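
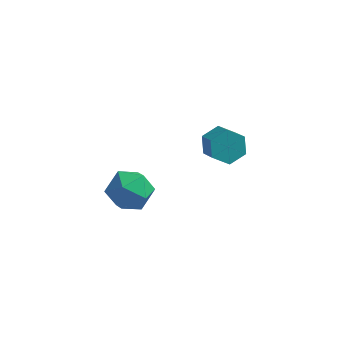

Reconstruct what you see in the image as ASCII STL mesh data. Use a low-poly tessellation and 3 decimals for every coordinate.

solid 
facet normal -0.484 0.675 -0.557
outer loop
vertex 3.382 3.427 2.729
vertex 2.674 3.268 3.152
vertex 3.199 3.867 3.421
endloop
endfacet
facet normal 0.847 0.521 -0.107
outer loop
vertex 3.382 3.427 2.729
vertex 3.199 3.867 3.421
vertex 3.954 2.631 3.385
endloop
endfacet
facet normal 0.847 0.521 -0.106
outer loop
vertex 3.954 2.631 3.385
vertex 3.199 3.867 3.421
vertex 3.771 3.07 4.077
endloop
endfacet
facet normal 0.484 -0.675 0.556
outer loop
vertex 3.954 2.631 3.385
vertex 3.771 3.07 4.077
vertex 3.246 2.472 3.808
endloop
endfacet
facet normal -0.485 0.675 -0.556
outer loop
vertex 3.199 3.867 3.421
vertex 2.674 3.268 3.152
vertex 2.491 3.707 3.844
endloop
endfacet
facet normal 0.234 0.712 0.661
outer loop
vertex 3.199 3.867 3.421
vertex 2.491 3.707 3.844
vertex 3.771 3.07 4.077
endloop
endfacet
facet normal 0.235 0.714 0.660
outer loop
vertex 3.771 3.07 4.077
vertex 2.491 3.707 3.844
vertex 3.063 2.911 4.501
endloop
endfacet
facet normal 0.485 -0.675 0.556
outer loop
vertex 3.771 3.07 4.077
vertex 3.063 2.911 4.501
vertex 3.246 2.472 3.808
endloop
endfacet
facet normal -0.484 0.675 -0.556
outer loop
vertex 2.491 3.707 3.844
vertex 2.674 3.268 3.152
vertex 1.966 3.109 3.575
endloop
endfacet
facet normal -0.612 0.193 0.767
outer loop
vertex 2.491 3.707 3.844
vertex 1.966 3.109 3.575
vertex 3.063 2.911 4.501
endloop
endfacet
facet normal -0.613 0.192 0.767
outer loop
vertex 3.063 2.911 4.501
vertex 1.966 3.109 3.575
vertex 2.538 2.313 4.231
endloop
endfacet
facet normal 0.484 -0.676 0.556
outer loop
vertex 3.063 2.911 4.501
vertex 2.538 2.313 4.231
vertex 3.246 2.472 3.808
endloop
endfacet
facet normal -0.484 0.675 -0.556
outer loop
vertex 1.966 3.109 3.575
vertex 2.674 3.268 3.152
vertex 2.149 2.67 2.883
endloop
endfacet
facet normal -0.847 -0.521 0.106
outer loop
vertex 1.966 3.109 3.575
vertex 2.149 2.67 2.883
vertex 2.538 2.313 4.231
endloop
endfacet
facet normal -0.847 -0.520 0.107
outer loop
vertex 2.538 2.313 4.231
vertex 2.149 2.67 2.883
vertex 2.721 1.873 3.539
endloop
endfacet
facet normal 0.484 -0.675 0.557
outer loop
vertex 2.538 2.313 4.231
vertex 2.721 1.873 3.539
vertex 3.246 2.472 3.808
endloop
endfacet
facet normal -0.485 0.675 -0.556
outer loop
vertex 2.149 2.67 2.883
vertex 2.674 3.268 3.152
vertex 2.857 2.829 2.459
endloop
endfacet
facet normal -0.236 -0.713 -0.661
outer loop
vertex 2.149 2.67 2.883
vertex 2.857 2.829 2.459
vertex 2.721 1.873 3.539
endloop
endfacet
facet normal -0.234 -0.713 -0.661
outer loop
vertex 2.721 1.873 3.539
vertex 2.857 2.829 2.459
vertex 3.429 2.033 3.116
endloop
endfacet
facet normal 0.485 -0.675 0.556
outer loop
vertex 2.721 1.873 3.539
vertex 3.429 2.033 3.116
vertex 3.246 2.472 3.808
endloop
endfacet
facet normal -0.484 0.676 -0.556
outer loop
vertex 2.857 2.829 2.459
vertex 2.674 3.268 3.152
vertex 3.382 3.427 2.729
endloop
endfacet
facet normal 0.613 -0.192 -0.766
outer loop
vertex 2.857 2.829 2.459
vertex 3.382 3.427 2.729
vertex 3.429 2.033 3.116
endloop
endfacet
facet normal 0.612 -0.192 -0.767
outer loop
vertex 3.429 2.033 3.116
vertex 3.382 3.427 2.729
vertex 3.954 2.631 3.385
endloop
endfacet
facet normal 0.484 -0.675 0.556
outer loop
vertex 3.429 2.033 3.116
vertex 3.954 2.631 3.385
vertex 3.246 2.472 3.808
endloop
endfacet
facet normal -0.023 0.665 0.747
outer loop
vertex -1.282 4.599 -1.387
vertex -1.95 3.874 -0.762
vertex -0.787 3.817 -0.676
endloop
endfacet
facet normal 0.587 0.716 0.379
outer loop
vertex -1.282 4.599 -1.387
vertex -0.787 3.817 -0.676
vertex -0.337 4.008 -1.735
endloop
endfacet
facet normal 0.423 0.854 -0.302
outer loop
vertex -1.282 4.599 -1.387
vertex -0.337 4.008 -1.735
vertex -1.222 4.184 -2.476
endloop
endfacet
facet normal -0.288 0.889 -0.355
outer loop
vertex -1.282 4.599 -1.387
vertex -1.222 4.184 -2.476
vertex -2.218 4.101 -1.875
endloop
endfacet
facet normal -0.564 0.772 0.293
outer loop
vertex -1.282 4.599 -1.387
vertex -2.218 4.101 -1.875
vertex -1.95 3.874 -0.762
endloop
endfacet
facet normal 0.912 0.080 0.402
outer loop
vertex -0.337 4.008 -1.735
vertex -0.787 3.817 -0.676
vertex -0.422 2.919 -1.325
endloop
endfacet
facet normal -0.074 -0.001 0.997
outer loop
vertex -0.787 3.817 -0.676
vertex -1.95 3.874 -0.762
vertex -1.418 2.836 -0.724
endloop
endfacet
facet normal -0.949 0.173 0.264
outer loop
vertex -1.95 3.874 -0.762
vertex -2.218 4.101 -1.875
vertex -2.303 3.012 -1.465
endloop
endfacet
facet normal -0.503 0.362 -0.784
outer loop
vertex -2.218 4.101 -1.875
vertex -1.222 4.184 -2.476
vertex -1.853 3.203 -2.524
endloop
endfacet
facet normal 0.646 0.306 -0.699
outer loop
vertex -1.222 4.184 -2.476
vertex -0.337 4.008 -1.735
vertex -0.69 3.146 -2.438
endloop
endfacet
facet normal 0.288 -0.889 0.355
outer loop
vertex -1.358 2.421 -1.813
vertex -0.422 2.919 -1.325
vertex -1.418 2.836 -0.724
endloop
endfacet
facet normal -0.423 -0.854 0.302
outer loop
vertex -1.358 2.421 -1.813
vertex -1.418 2.836 -0.724
vertex -2.303 3.012 -1.465
endloop
endfacet
facet normal -0.587 -0.716 -0.379
outer loop
vertex -1.358 2.421 -1.813
vertex -2.303 3.012 -1.465
vertex -1.853 3.203 -2.524
endloop
endfacet
facet normal 0.023 -0.665 -0.747
outer loop
vertex -1.358 2.421 -1.813
vertex -1.853 3.203 -2.524
vertex -0.69 3.146 -2.438
endloop
endfacet
facet normal 0.564 -0.772 -0.293
outer loop
vertex -1.358 2.421 -1.813
vertex -0.69 3.146 -2.438
vertex -0.422 2.919 -1.325
endloop
endfacet
facet normal 0.503 -0.362 0.784
outer loop
vertex -1.418 2.836 -0.724
vertex -0.422 2.919 -1.325
vertex -0.787 3.817 -0.676
endloop
endfacet
facet normal -0.646 -0.306 0.699
outer loop
vertex -2.303 3.012 -1.465
vertex -1.418 2.836 -0.724
vertex -1.95 3.874 -0.762
endloop
endfacet
facet normal -0.912 -0.080 -0.402
outer loop
vertex -1.853 3.203 -2.524
vertex -2.303 3.012 -1.465
vertex -2.218 4.101 -1.875
endloop
endfacet
facet normal 0.074 0.001 -0.997
outer loop
vertex -0.69 3.146 -2.438
vertex -1.853 3.203 -2.524
vertex -1.222 4.184 -2.476
endloop
endfacet
facet normal 0.949 -0.173 -0.264
outer loop
vertex -0.422 2.919 -1.325
vertex -0.69 3.146 -2.438
vertex -0.337 4.008 -1.735
endloop
endfacet

endsolid


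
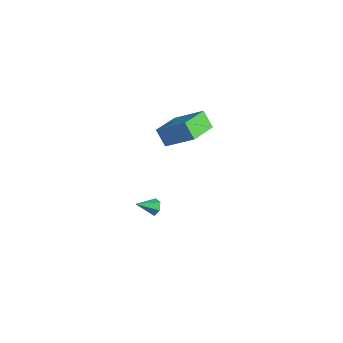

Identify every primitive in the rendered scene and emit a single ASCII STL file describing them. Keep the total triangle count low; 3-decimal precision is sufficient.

solid 
facet normal -0.663 0.022 0.748
outer loop
vertex -1.775 -2.236 4.958
vertex -2.152 -0.644 4.577
vertex -3.203 -2.873 3.712
endloop
endfacet
facet normal 0.225 -0.948 0.226
outer loop
vertex -2.488 -2.896 2.903
vertex -1.775 -2.236 4.958
vertex -3.203 -2.873 3.712
endloop
endfacet
facet normal -0.663 0.022 0.749
outer loop
vertex -3.203 -2.873 3.712
vertex -2.152 -0.644 4.577
vertex -3.581 -1.281 3.331
endloop
endfacet
facet normal -0.715 -0.319 -0.623
outer loop
vertex -3.581 -1.281 3.331
vertex -2.488 -2.896 2.903
vertex -3.203 -2.873 3.712
endloop
endfacet
facet normal 0.715 0.318 0.623
outer loop
vertex -1.775 -2.236 4.958
vertex -1.437 -0.667 3.768
vertex -2.152 -0.644 4.577
endloop
endfacet
facet normal 0.225 -0.948 0.226
outer loop
vertex -1.059 -2.259 4.149
vertex -1.775 -2.236 4.958
vertex -2.488 -2.896 2.903
endloop
endfacet
facet normal 0.714 0.319 0.623
outer loop
vertex -1.059 -2.259 4.149
vertex -1.437 -0.667 3.768
vertex -1.775 -2.236 4.958
endloop
endfacet
facet normal -0.225 0.948 -0.226
outer loop
vertex -2.152 -0.644 4.577
vertex -1.437 -0.667 3.768
vertex -3.581 -1.281 3.331
endloop
endfacet
facet normal -0.714 -0.318 -0.623
outer loop
vertex -2.865 -1.304 2.522
vertex -2.488 -2.896 2.903
vertex -3.581 -1.281 3.331
endloop
endfacet
facet normal -0.225 0.948 -0.226
outer loop
vertex -3.581 -1.281 3.331
vertex -1.437 -0.667 3.768
vertex -2.865 -1.304 2.522
endloop
endfacet
facet normal 0.663 -0.022 -0.749
outer loop
vertex -2.865 -1.304 2.522
vertex -1.059 -2.259 4.149
vertex -2.488 -2.896 2.903
endloop
endfacet
facet normal 0.663 -0.022 -0.748
outer loop
vertex -1.437 -0.667 3.768
vertex -1.059 -2.259 4.149
vertex -2.865 -1.304 2.522
endloop
endfacet
facet normal 0.384 0.777 -0.499
outer loop
vertex -3.124 -2.697 -2.6
vertex -3.291 -2.908 -3.057
vertex -3.606 -2.578 -2.786
endloop
endfacet
facet normal -0.288 0.270 0.919
outer loop
vertex -3.124 -2.697 -2.6
vertex -3.606 -2.578 -2.786
vertex -3.749 -3.832 -2.463
endloop
endfacet
facet normal 0.384 0.777 -0.500
outer loop
vertex -3.606 -2.578 -2.786
vertex -3.291 -2.908 -3.057
vertex -3.773 -2.789 -3.242
endloop
endfacet
facet normal -0.948 0.176 0.265
outer loop
vertex -3.606 -2.578 -2.786
vertex -3.773 -2.789 -3.242
vertex -3.749 -3.832 -2.463
endloop
endfacet
facet normal 0.383 0.777 -0.499
outer loop
vertex -3.773 -2.789 -3.242
vertex -3.291 -2.908 -3.057
vertex -3.459 -3.118 -3.513
endloop
endfacet
facet normal -0.798 -0.372 -0.473
outer loop
vertex -3.773 -2.789 -3.242
vertex -3.459 -3.118 -3.513
vertex -3.749 -3.832 -2.463
endloop
endfacet
facet normal 0.383 0.777 -0.499
outer loop
vertex -3.459 -3.118 -3.513
vertex -3.291 -2.908 -3.057
vertex -2.977 -3.237 -3.328
endloop
endfacet
facet normal 0.011 -0.828 -0.560
outer loop
vertex -3.459 -3.118 -3.513
vertex -2.977 -3.237 -3.328
vertex -3.749 -3.832 -2.463
endloop
endfacet
facet normal 0.385 0.777 -0.498
outer loop
vertex -2.977 -3.237 -3.328
vertex -3.291 -2.908 -3.057
vertex -2.81 -3.027 -2.871
endloop
endfacet
facet normal 0.671 -0.736 0.093
outer loop
vertex -2.977 -3.237 -3.328
vertex -2.81 -3.027 -2.871
vertex -3.749 -3.832 -2.463
endloop
endfacet
facet normal 0.385 0.776 -0.499
outer loop
vertex -2.81 -3.027 -2.871
vertex -3.291 -2.908 -3.057
vertex -3.124 -2.697 -2.6
endloop
endfacet
facet normal 0.522 -0.187 0.832
outer loop
vertex -2.81 -3.027 -2.871
vertex -3.124 -2.697 -2.6
vertex -3.749 -3.832 -2.463
endloop
endfacet

endsolid


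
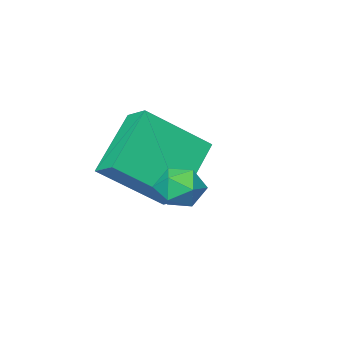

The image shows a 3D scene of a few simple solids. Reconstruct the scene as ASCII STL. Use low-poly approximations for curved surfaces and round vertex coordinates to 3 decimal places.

solid 
facet normal -0.363 0.816 0.451
outer loop
vertex -0.856 0.6 1.815
vertex -0.594 0.416 2.359
vertex -0.269 0.781 1.96
endloop
endfacet
facet normal -0.231 0.943 -0.241
outer loop
vertex -0.856 0.6 1.815
vertex -0.269 0.781 1.96
vertex -0.407 0.597 1.372
endloop
endfacet
facet normal -0.615 0.479 -0.626
outer loop
vertex -0.856 0.6 1.815
vertex -0.407 0.597 1.372
vertex -0.816 0.119 1.408
endloop
endfacet
facet normal -0.982 0.067 -0.176
outer loop
vertex -0.856 0.6 1.815
vertex -0.816 0.119 1.408
vertex -0.933 0.007 2.018
endloop
endfacet
facet normal -0.826 0.275 0.491
outer loop
vertex -0.856 0.6 1.815
vertex -0.933 0.007 2.018
vertex -0.594 0.416 2.359
endloop
endfacet
facet normal 0.458 0.812 -0.362
outer loop
vertex -0.407 0.597 1.372
vertex -0.269 0.781 1.96
vertex 0.133 0.413 1.642
endloop
endfacet
facet normal 0.247 0.606 0.756
outer loop
vertex -0.269 0.781 1.96
vertex -0.594 0.416 2.359
vertex 0.016 0.301 2.252
endloop
endfacet
facet normal -0.502 -0.269 0.822
outer loop
vertex -0.594 0.416 2.359
vertex -0.933 0.007 2.018
vertex -0.393 -0.177 2.288
endloop
endfacet
facet normal -0.755 -0.604 -0.256
outer loop
vertex -0.933 0.007 2.018
vertex -0.816 0.119 1.408
vertex -0.531 -0.361 1.7
endloop
endfacet
facet normal -0.161 0.063 -0.985
outer loop
vertex -0.816 0.119 1.408
vertex -0.407 0.597 1.372
vertex -0.206 0.004 1.301
endloop
endfacet
facet normal 0.982 -0.067 0.176
outer loop
vertex 0.056 -0.18 1.845
vertex 0.133 0.413 1.642
vertex 0.016 0.301 2.252
endloop
endfacet
facet normal 0.615 -0.479 0.626
outer loop
vertex 0.056 -0.18 1.845
vertex 0.016 0.301 2.252
vertex -0.393 -0.177 2.288
endloop
endfacet
facet normal 0.231 -0.943 0.241
outer loop
vertex 0.056 -0.18 1.845
vertex -0.393 -0.177 2.288
vertex -0.531 -0.361 1.7
endloop
endfacet
facet normal 0.363 -0.816 -0.451
outer loop
vertex 0.056 -0.18 1.845
vertex -0.531 -0.361 1.7
vertex -0.206 0.004 1.301
endloop
endfacet
facet normal 0.826 -0.275 -0.491
outer loop
vertex 0.056 -0.18 1.845
vertex -0.206 0.004 1.301
vertex 0.133 0.413 1.642
endloop
endfacet
facet normal 0.755 0.604 0.256
outer loop
vertex 0.016 0.301 2.252
vertex 0.133 0.413 1.642
vertex -0.269 0.781 1.96
endloop
endfacet
facet normal 0.161 -0.063 0.985
outer loop
vertex -0.393 -0.177 2.288
vertex 0.016 0.301 2.252
vertex -0.594 0.416 2.359
endloop
endfacet
facet normal -0.458 -0.812 0.362
outer loop
vertex -0.531 -0.361 1.7
vertex -0.393 -0.177 2.288
vertex -0.933 0.007 2.018
endloop
endfacet
facet normal -0.247 -0.606 -0.756
outer loop
vertex -0.206 0.004 1.301
vertex -0.531 -0.361 1.7
vertex -0.816 0.119 1.408
endloop
endfacet
facet normal 0.502 0.269 -0.822
outer loop
vertex 0.133 0.413 1.642
vertex -0.206 0.004 1.301
vertex -0.407 0.597 1.372
endloop
endfacet
facet normal -0.704 -0.251 0.665
outer loop
vertex -1.521 -2.305 3.241
vertex -2.936 -1.557 2.026
vertex -1.597 -3.02 2.89
endloop
endfacet
facet normal 0.704 -0.372 0.605
outer loop
vertex -0.204 -2.523 1.574
vertex -1.521 -2.305 3.241
vertex -1.597 -3.02 2.89
endloop
endfacet
facet normal -0.704 -0.251 0.665
outer loop
vertex -1.597 -3.02 2.89
vertex -2.936 -1.557 2.026
vertex -3.012 -2.272 1.675
endloop
endfacet
facet normal -0.096 -0.894 -0.439
outer loop
vertex -3.012 -2.272 1.675
vertex -0.204 -2.523 1.574
vertex -1.597 -3.02 2.89
endloop
endfacet
facet normal 0.096 0.894 0.439
outer loop
vertex -1.521 -2.305 3.241
vertex -1.543 -1.06 0.71
vertex -2.936 -1.557 2.026
endloop
endfacet
facet normal 0.704 -0.372 0.605
outer loop
vertex -0.128 -1.808 1.925
vertex -1.521 -2.305 3.241
vertex -0.204 -2.523 1.574
endloop
endfacet
facet normal 0.096 0.894 0.439
outer loop
vertex -0.128 -1.808 1.925
vertex -1.543 -1.06 0.71
vertex -1.521 -2.305 3.241
endloop
endfacet
facet normal -0.704 0.372 -0.605
outer loop
vertex -2.936 -1.557 2.026
vertex -1.543 -1.06 0.71
vertex -3.012 -2.272 1.675
endloop
endfacet
facet normal -0.096 -0.894 -0.439
outer loop
vertex -1.619 -1.775 0.359
vertex -0.204 -2.523 1.574
vertex -3.012 -2.272 1.675
endloop
endfacet
facet normal -0.704 0.372 -0.605
outer loop
vertex -3.012 -2.272 1.675
vertex -1.543 -1.06 0.71
vertex -1.619 -1.775 0.359
endloop
endfacet
facet normal 0.704 0.251 -0.665
outer loop
vertex -1.619 -1.775 0.359
vertex -0.128 -1.808 1.925
vertex -0.204 -2.523 1.574
endloop
endfacet
facet normal 0.704 0.251 -0.665
outer loop
vertex -1.543 -1.06 0.71
vertex -0.128 -1.808 1.925
vertex -1.619 -1.775 0.359
endloop
endfacet

endsolid


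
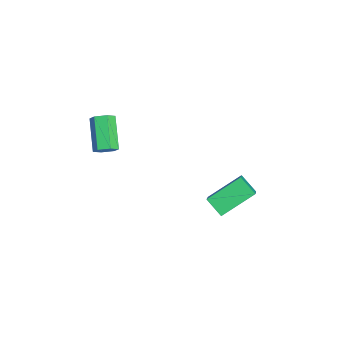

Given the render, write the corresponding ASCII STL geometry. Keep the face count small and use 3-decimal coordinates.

solid 
facet normal -0.701 0.196 -0.685
outer loop
vertex -2.834 2.34 -4.607
vertex -3.271 4.041 -3.672
vertex -2.075 2.877 -5.23
endloop
endfacet
facet normal 0.220 -0.855 -0.469
outer loop
vertex -1.009 2.579 -4.188
vertex -2.834 2.34 -4.607
vertex -2.075 2.877 -5.23
endloop
endfacet
facet normal -0.701 0.196 -0.685
outer loop
vertex -2.075 2.877 -5.23
vertex -3.271 4.041 -3.672
vertex -2.512 4.579 -4.295
endloop
endfacet
facet normal 0.678 0.480 -0.557
outer loop
vertex -2.512 4.579 -4.295
vertex -1.009 2.579 -4.188
vertex -2.075 2.877 -5.23
endloop
endfacet
facet normal -0.678 -0.480 0.556
outer loop
vertex -2.834 2.34 -4.607
vertex -2.205 3.743 -2.63
vertex -3.271 4.041 -3.672
endloop
endfacet
facet normal 0.220 -0.855 -0.470
outer loop
vertex -1.768 2.041 -3.565
vertex -2.834 2.34 -4.607
vertex -1.009 2.579 -4.188
endloop
endfacet
facet normal -0.678 -0.480 0.556
outer loop
vertex -1.768 2.041 -3.565
vertex -2.205 3.743 -2.63
vertex -2.834 2.34 -4.607
endloop
endfacet
facet normal -0.220 0.855 0.470
outer loop
vertex -3.271 4.041 -3.672
vertex -2.205 3.743 -2.63
vertex -2.512 4.579 -4.295
endloop
endfacet
facet normal 0.678 0.480 -0.556
outer loop
vertex -1.446 4.28 -3.253
vertex -1.009 2.579 -4.188
vertex -2.512 4.579 -4.295
endloop
endfacet
facet normal -0.219 0.855 0.470
outer loop
vertex -2.512 4.579 -4.295
vertex -2.205 3.743 -2.63
vertex -1.446 4.28 -3.253
endloop
endfacet
facet normal 0.702 -0.196 0.685
outer loop
vertex -1.446 4.28 -3.253
vertex -1.768 2.041 -3.565
vertex -1.009 2.579 -4.188
endloop
endfacet
facet normal 0.701 -0.196 0.685
outer loop
vertex -2.205 3.743 -2.63
vertex -1.768 2.041 -3.565
vertex -1.446 4.28 -3.253
endloop
endfacet
facet normal 0.811 -0.055 -0.582
outer loop
vertex -1.701 -2.382 1.386
vertex -2.038 -2.549 0.932
vertex -1.932 -1.976 1.026
endloop
endfacet
facet normal 0.434 0.723 0.537
outer loop
vertex -1.701 -2.382 1.386
vertex -1.932 -1.976 1.026
vertex -3.145 -2.284 2.422
endloop
endfacet
facet normal 0.434 0.723 0.537
outer loop
vertex -3.145 -2.284 2.422
vertex -1.932 -1.976 1.026
vertex -3.376 -1.878 2.062
endloop
endfacet
facet normal -0.811 0.055 0.582
outer loop
vertex -3.145 -2.284 2.422
vertex -3.376 -1.878 2.062
vertex -3.482 -2.451 1.968
endloop
endfacet
facet normal 0.812 -0.055 -0.581
outer loop
vertex -1.932 -1.976 1.026
vertex -2.038 -2.549 0.932
vertex -2.269 -2.143 0.571
endloop
endfacet
facet normal -0.122 0.958 -0.261
outer loop
vertex -1.932 -1.976 1.026
vertex -2.269 -2.143 0.571
vertex -3.376 -1.878 2.062
endloop
endfacet
facet normal -0.122 0.958 -0.261
outer loop
vertex -3.376 -1.878 2.062
vertex -2.269 -2.143 0.571
vertex -3.713 -2.045 1.607
endloop
endfacet
facet normal -0.812 0.055 0.581
outer loop
vertex -3.376 -1.878 2.062
vertex -3.713 -2.045 1.607
vertex -3.482 -2.451 1.968
endloop
endfacet
facet normal 0.811 -0.056 -0.582
outer loop
vertex -2.269 -2.143 0.571
vertex -2.038 -2.549 0.932
vertex -2.375 -2.716 0.478
endloop
endfacet
facet normal -0.557 0.232 -0.798
outer loop
vertex -2.269 -2.143 0.571
vertex -2.375 -2.716 0.478
vertex -3.713 -2.045 1.607
endloop
endfacet
facet normal -0.557 0.232 -0.798
outer loop
vertex -3.713 -2.045 1.607
vertex -2.375 -2.716 0.478
vertex -3.819 -2.618 1.514
endloop
endfacet
facet normal -0.811 0.056 0.582
outer loop
vertex -3.713 -2.045 1.607
vertex -3.819 -2.618 1.514
vertex -3.482 -2.451 1.968
endloop
endfacet
facet normal 0.811 -0.055 -0.582
outer loop
vertex -2.375 -2.716 0.478
vertex -2.038 -2.549 0.932
vertex -2.144 -3.122 0.838
endloop
endfacet
facet normal -0.434 -0.723 -0.537
outer loop
vertex -2.375 -2.716 0.478
vertex -2.144 -3.122 0.838
vertex -3.819 -2.618 1.514
endloop
endfacet
facet normal -0.434 -0.723 -0.537
outer loop
vertex -3.819 -2.618 1.514
vertex -2.144 -3.122 0.838
vertex -3.588 -3.024 1.874
endloop
endfacet
facet normal -0.811 0.055 0.582
outer loop
vertex -3.819 -2.618 1.514
vertex -3.588 -3.024 1.874
vertex -3.482 -2.451 1.968
endloop
endfacet
facet normal 0.812 -0.055 -0.581
outer loop
vertex -2.144 -3.122 0.838
vertex -2.038 -2.549 0.932
vertex -1.807 -2.955 1.293
endloop
endfacet
facet normal 0.122 -0.958 0.261
outer loop
vertex -2.144 -3.122 0.838
vertex -1.807 -2.955 1.293
vertex -3.588 -3.024 1.874
endloop
endfacet
facet normal 0.122 -0.958 0.261
outer loop
vertex -3.588 -3.024 1.874
vertex -1.807 -2.955 1.293
vertex -3.251 -2.857 2.329
endloop
endfacet
facet normal -0.812 0.055 0.581
outer loop
vertex -3.588 -3.024 1.874
vertex -3.251 -2.857 2.329
vertex -3.482 -2.451 1.968
endloop
endfacet
facet normal 0.811 -0.056 -0.582
outer loop
vertex -1.807 -2.955 1.293
vertex -2.038 -2.549 0.932
vertex -1.701 -2.382 1.386
endloop
endfacet
facet normal 0.557 -0.232 0.798
outer loop
vertex -1.807 -2.955 1.293
vertex -1.701 -2.382 1.386
vertex -3.251 -2.857 2.329
endloop
endfacet
facet normal 0.557 -0.232 0.798
outer loop
vertex -3.251 -2.857 2.329
vertex -1.701 -2.382 1.386
vertex -3.145 -2.284 2.422
endloop
endfacet
facet normal -0.811 0.056 0.582
outer loop
vertex -3.251 -2.857 2.329
vertex -3.145 -2.284 2.422
vertex -3.482 -2.451 1.968
endloop
endfacet

endsolid


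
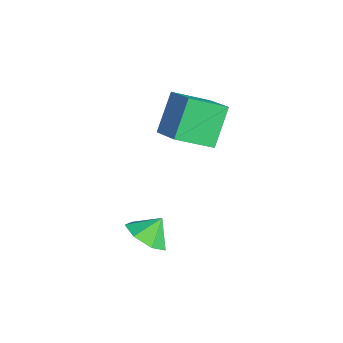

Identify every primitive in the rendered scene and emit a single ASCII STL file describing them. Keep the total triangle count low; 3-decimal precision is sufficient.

solid 
facet normal -0.875 -0.131 -0.465
outer loop
vertex -1.658 -0.246 0.461
vertex -2.584 0.69 1.94
vertex -1.434 1.357 -0.413
endloop
endfacet
facet normal 0.468 -0.473 -0.747
outer loop
vertex -0.016 1.57 0.34
vertex -1.658 -0.246 0.461
vertex -1.434 1.357 -0.413
endloop
endfacet
facet normal -0.875 -0.132 -0.465
outer loop
vertex -1.434 1.357 -0.413
vertex -2.584 0.69 1.94
vertex -2.36 2.293 1.065
endloop
endfacet
facet normal 0.122 0.871 -0.476
outer loop
vertex -2.36 2.293 1.065
vertex -0.016 1.57 0.34
vertex -1.434 1.357 -0.413
endloop
endfacet
facet normal -0.122 -0.871 0.475
outer loop
vertex -1.658 -0.246 0.461
vertex -1.166 0.903 2.693
vertex -2.584 0.69 1.94
endloop
endfacet
facet normal 0.468 -0.473 -0.747
outer loop
vertex -0.24 -0.033 1.215
vertex -1.658 -0.246 0.461
vertex -0.016 1.57 0.34
endloop
endfacet
facet normal -0.122 -0.871 0.475
outer loop
vertex -0.24 -0.033 1.215
vertex -1.166 0.903 2.693
vertex -1.658 -0.246 0.461
endloop
endfacet
facet normal -0.468 0.473 0.747
outer loop
vertex -2.584 0.69 1.94
vertex -1.166 0.903 2.693
vertex -2.36 2.293 1.065
endloop
endfacet
facet normal 0.122 0.871 -0.475
outer loop
vertex -0.942 2.506 1.819
vertex -0.016 1.57 0.34
vertex -2.36 2.293 1.065
endloop
endfacet
facet normal -0.468 0.473 0.747
outer loop
vertex -2.36 2.293 1.065
vertex -1.166 0.903 2.693
vertex -0.942 2.506 1.819
endloop
endfacet
facet normal 0.876 0.131 0.465
outer loop
vertex -0.942 2.506 1.819
vertex -0.24 -0.033 1.215
vertex -0.016 1.57 0.34
endloop
endfacet
facet normal 0.875 0.131 0.465
outer loop
vertex -1.166 0.903 2.693
vertex -0.24 -0.033 1.215
vertex -0.942 2.506 1.819
endloop
endfacet
facet normal 0.126 -0.663 -0.738
outer loop
vertex 1.551 -2.347 -2.56
vertex 1.129 -1.701 -3.212
vertex 2.102 -1.796 -2.961
endloop
endfacet
facet normal 0.508 0.113 0.854
outer loop
vertex 1.551 -2.347 -2.56
vertex 2.102 -1.796 -2.961
vertex 0.991 -0.979 -2.408
endloop
endfacet
facet normal 0.126 -0.663 -0.738
outer loop
vertex 2.102 -1.796 -2.961
vertex 1.129 -1.701 -3.212
vertex 1.92 -1.174 -3.551
endloop
endfacet
facet normal 0.664 0.608 0.436
outer loop
vertex 2.102 -1.796 -2.961
vertex 1.92 -1.174 -3.551
vertex 0.991 -0.979 -2.408
endloop
endfacet
facet normal 0.126 -0.663 -0.738
outer loop
vertex 1.92 -1.174 -3.551
vertex 1.129 -1.701 -3.212
vertex 1.142 -0.949 -3.886
endloop
endfacet
facet normal 0.259 0.965 0.046
outer loop
vertex 1.92 -1.174 -3.551
vertex 1.142 -0.949 -3.886
vertex 0.991 -0.979 -2.408
endloop
endfacet
facet normal 0.126 -0.663 -0.738
outer loop
vertex 1.142 -0.949 -3.886
vertex 1.129 -1.701 -3.212
vertex 0.354 -1.291 -3.713
endloop
endfacet
facet normal -0.402 0.915 -0.023
outer loop
vertex 1.142 -0.949 -3.886
vertex 0.354 -1.291 -3.713
vertex 0.991 -0.979 -2.408
endloop
endfacet
facet normal 0.126 -0.663 -0.738
outer loop
vertex 0.354 -1.291 -3.713
vertex 1.129 -1.701 -3.212
vertex 0.149 -1.942 -3.163
endloop
endfacet
facet normal -0.821 0.497 0.282
outer loop
vertex 0.354 -1.291 -3.713
vertex 0.149 -1.942 -3.163
vertex 0.991 -0.979 -2.408
endloop
endfacet
facet normal 0.126 -0.663 -0.738
outer loop
vertex 0.149 -1.942 -3.163
vertex 1.129 -1.701 -3.212
vertex 0.682 -2.412 -2.65
endloop
endfacet
facet normal -0.682 0.024 0.731
outer loop
vertex 0.149 -1.942 -3.163
vertex 0.682 -2.412 -2.65
vertex 0.991 -0.979 -2.408
endloop
endfacet
facet normal 0.126 -0.663 -0.738
outer loop
vertex 0.682 -2.412 -2.65
vertex 1.129 -1.701 -3.212
vertex 1.551 -2.347 -2.56
endloop
endfacet
facet normal -0.091 -0.147 0.985
outer loop
vertex 0.682 -2.412 -2.65
vertex 1.551 -2.347 -2.56
vertex 0.991 -0.979 -2.408
endloop
endfacet

endsolid


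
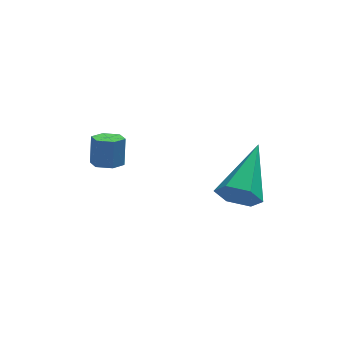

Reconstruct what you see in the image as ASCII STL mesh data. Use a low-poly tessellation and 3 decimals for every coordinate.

solid 
facet normal -0.076 -0.281 -0.957
outer loop
vertex 0.658 3.124 -1.642
vertex 0.162 3.279 -1.648
vertex 0.54 3.612 -1.776
endloop
endfacet
facet normal 0.971 0.198 -0.135
outer loop
vertex 0.658 3.124 -1.642
vertex 0.54 3.612 -1.776
vertex 0.734 3.406 -0.686
endloop
endfacet
facet normal 0.971 0.198 -0.135
outer loop
vertex 0.734 3.406 -0.686
vertex 0.54 3.612 -1.776
vertex 0.616 3.894 -0.82
endloop
endfacet
facet normal 0.076 0.281 0.957
outer loop
vertex 0.734 3.406 -0.686
vertex 0.616 3.894 -0.82
vertex 0.238 3.561 -0.692
endloop
endfacet
facet normal -0.075 -0.283 -0.956
outer loop
vertex 0.54 3.612 -1.776
vertex 0.162 3.279 -1.648
vertex 0.044 3.767 -1.783
endloop
endfacet
facet normal 0.289 0.912 -0.292
outer loop
vertex 0.54 3.612 -1.776
vertex 0.044 3.767 -1.783
vertex 0.616 3.894 -0.82
endloop
endfacet
facet normal 0.289 0.912 -0.292
outer loop
vertex 0.616 3.894 -0.82
vertex 0.044 3.767 -1.783
vertex 0.12 4.049 -0.826
endloop
endfacet
facet normal 0.076 0.281 0.957
outer loop
vertex 0.616 3.894 -0.82
vertex 0.12 4.049 -0.826
vertex 0.238 3.561 -0.692
endloop
endfacet
facet normal -0.077 -0.283 -0.956
outer loop
vertex 0.044 3.767 -1.783
vertex 0.162 3.279 -1.648
vertex -0.334 3.434 -1.654
endloop
endfacet
facet normal -0.682 0.714 -0.156
outer loop
vertex 0.044 3.767 -1.783
vertex -0.334 3.434 -1.654
vertex 0.12 4.049 -0.826
endloop
endfacet
facet normal -0.682 0.714 -0.156
outer loop
vertex 0.12 4.049 -0.826
vertex -0.334 3.434 -1.654
vertex -0.258 3.716 -0.698
endloop
endfacet
facet normal 0.076 0.281 0.957
outer loop
vertex 0.12 4.049 -0.826
vertex -0.258 3.716 -0.698
vertex 0.238 3.561 -0.692
endloop
endfacet
facet normal -0.076 -0.281 -0.957
outer loop
vertex -0.334 3.434 -1.654
vertex 0.162 3.279 -1.648
vertex -0.216 2.946 -1.52
endloop
endfacet
facet normal -0.971 -0.198 0.135
outer loop
vertex -0.334 3.434 -1.654
vertex -0.216 2.946 -1.52
vertex -0.258 3.716 -0.698
endloop
endfacet
facet normal -0.971 -0.198 0.135
outer loop
vertex -0.258 3.716 -0.698
vertex -0.216 2.946 -1.52
vertex -0.14 3.228 -0.564
endloop
endfacet
facet normal 0.076 0.281 0.957
outer loop
vertex -0.258 3.716 -0.698
vertex -0.14 3.228 -0.564
vertex 0.238 3.561 -0.692
endloop
endfacet
facet normal -0.076 -0.281 -0.957
outer loop
vertex -0.216 2.946 -1.52
vertex 0.162 3.279 -1.648
vertex 0.28 2.791 -1.514
endloop
endfacet
facet normal -0.288 -0.912 0.292
outer loop
vertex -0.216 2.946 -1.52
vertex 0.28 2.791 -1.514
vertex -0.14 3.228 -0.564
endloop
endfacet
facet normal -0.289 -0.912 0.292
outer loop
vertex -0.14 3.228 -0.564
vertex 0.28 2.791 -1.514
vertex 0.356 3.073 -0.557
endloop
endfacet
facet normal 0.075 0.283 0.956
outer loop
vertex -0.14 3.228 -0.564
vertex 0.356 3.073 -0.557
vertex 0.238 3.561 -0.692
endloop
endfacet
facet normal -0.076 -0.281 -0.957
outer loop
vertex 0.28 2.791 -1.514
vertex 0.162 3.279 -1.648
vertex 0.658 3.124 -1.642
endloop
endfacet
facet normal 0.682 -0.714 0.156
outer loop
vertex 0.28 2.791 -1.514
vertex 0.658 3.124 -1.642
vertex 0.356 3.073 -0.557
endloop
endfacet
facet normal 0.682 -0.714 0.156
outer loop
vertex 0.356 3.073 -0.557
vertex 0.658 3.124 -1.642
vertex 0.734 3.406 -0.686
endloop
endfacet
facet normal 0.077 0.283 0.956
outer loop
vertex 0.356 3.073 -0.557
vertex 0.734 3.406 -0.686
vertex 0.238 3.561 -0.692
endloop
endfacet
facet normal -0.411 -0.785 -0.463
outer loop
vertex 3.736 -0.79 -0.229
vertex 3.474 -0.353 -0.738
vertex 4.127 -0.648 -0.817
endloop
endfacet
facet normal 0.820 -0.335 0.464
outer loop
vertex 3.736 -0.79 -0.229
vertex 4.127 -0.648 -0.817
vertex 4.326 1.273 0.218
endloop
endfacet
facet normal -0.411 -0.786 -0.462
outer loop
vertex 4.127 -0.648 -0.817
vertex 3.474 -0.353 -0.738
vertex 3.865 -0.212 -1.326
endloop
endfacet
facet normal 0.919 0.109 -0.379
outer loop
vertex 4.127 -0.648 -0.817
vertex 3.865 -0.212 -1.326
vertex 4.326 1.273 0.218
endloop
endfacet
facet normal -0.411 -0.786 -0.462
outer loop
vertex 3.865 -0.212 -1.326
vertex 3.474 -0.353 -0.738
vertex 3.213 0.083 -1.248
endloop
endfacet
facet normal 0.218 0.670 -0.710
outer loop
vertex 3.865 -0.212 -1.326
vertex 3.213 0.083 -1.248
vertex 4.326 1.273 0.218
endloop
endfacet
facet normal -0.411 -0.786 -0.462
outer loop
vertex 3.213 0.083 -1.248
vertex 3.474 -0.353 -0.738
vertex 2.822 -0.058 -0.66
endloop
endfacet
facet normal -0.582 0.789 -0.198
outer loop
vertex 3.213 0.083 -1.248
vertex 2.822 -0.058 -0.66
vertex 4.326 1.273 0.218
endloop
endfacet
facet normal -0.411 -0.786 -0.462
outer loop
vertex 2.822 -0.058 -0.66
vertex 3.474 -0.353 -0.738
vertex 3.084 -0.495 -0.15
endloop
endfacet
facet normal -0.682 0.345 0.645
outer loop
vertex 2.822 -0.058 -0.66
vertex 3.084 -0.495 -0.15
vertex 4.326 1.273 0.218
endloop
endfacet
facet normal -0.411 -0.785 -0.463
outer loop
vertex 3.084 -0.495 -0.15
vertex 3.474 -0.353 -0.738
vertex 3.736 -0.79 -0.229
endloop
endfacet
facet normal 0.020 -0.217 0.976
outer loop
vertex 3.084 -0.495 -0.15
vertex 3.736 -0.79 -0.229
vertex 4.326 1.273 0.218
endloop
endfacet

endsolid


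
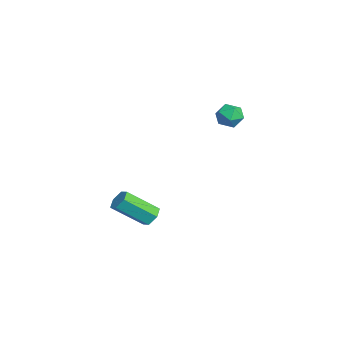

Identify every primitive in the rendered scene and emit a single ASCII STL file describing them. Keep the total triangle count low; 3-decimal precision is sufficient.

solid 
facet normal 0.310 0.750 -0.584
outer loop
vertex 0.562 2.964 3.199
vertex -0.052 3.377 3.404
vertex 0.597 3.426 3.811
endloop
endfacet
facet normal 0.864 0.377 -0.334
outer loop
vertex 0.562 2.964 3.199
vertex 0.597 3.426 3.811
vertex 0.913 2.727 3.839
endloop
endfacet
facet normal 0.785 -0.300 -0.542
outer loop
vertex 0.562 2.964 3.199
vertex 0.913 2.727 3.839
vertex 0.46 2.246 3.449
endloop
endfacet
facet normal 0.182 -0.346 -0.920
outer loop
vertex 0.562 2.964 3.199
vertex 0.46 2.246 3.449
vertex -0.137 2.647 3.18
endloop
endfacet
facet normal -0.112 0.303 -0.946
outer loop
vertex 0.562 2.964 3.199
vertex -0.137 2.647 3.18
vertex -0.052 3.377 3.404
endloop
endfacet
facet normal 0.838 0.394 0.378
outer loop
vertex 0.913 2.727 3.839
vertex 0.597 3.426 3.811
vertex 0.517 2.993 4.44
endloop
endfacet
facet normal -0.060 0.998 -0.024
outer loop
vertex 0.597 3.426 3.811
vertex -0.052 3.377 3.404
vertex -0.08 3.394 4.171
endloop
endfacet
facet normal -0.743 0.274 -0.611
outer loop
vertex -0.052 3.377 3.404
vertex -0.137 2.647 3.18
vertex -0.533 2.913 3.781
endloop
endfacet
facet normal -0.266 -0.778 -0.569
outer loop
vertex -0.137 2.647 3.18
vertex 0.46 2.246 3.449
vertex -0.217 2.214 3.809
endloop
endfacet
facet normal 0.710 -0.703 0.042
outer loop
vertex 0.46 2.246 3.449
vertex 0.913 2.727 3.839
vertex 0.432 2.263 4.216
endloop
endfacet
facet normal -0.182 0.346 0.920
outer loop
vertex -0.182 2.676 4.421
vertex 0.517 2.993 4.44
vertex -0.08 3.394 4.171
endloop
endfacet
facet normal -0.785 0.300 0.542
outer loop
vertex -0.182 2.676 4.421
vertex -0.08 3.394 4.171
vertex -0.533 2.913 3.781
endloop
endfacet
facet normal -0.864 -0.377 0.334
outer loop
vertex -0.182 2.676 4.421
vertex -0.533 2.913 3.781
vertex -0.217 2.214 3.809
endloop
endfacet
facet normal -0.310 -0.750 0.584
outer loop
vertex -0.182 2.676 4.421
vertex -0.217 2.214 3.809
vertex 0.432 2.263 4.216
endloop
endfacet
facet normal 0.112 -0.303 0.946
outer loop
vertex -0.182 2.676 4.421
vertex 0.432 2.263 4.216
vertex 0.517 2.993 4.44
endloop
endfacet
facet normal 0.266 0.778 0.569
outer loop
vertex -0.08 3.394 4.171
vertex 0.517 2.993 4.44
vertex 0.597 3.426 3.811
endloop
endfacet
facet normal -0.710 0.703 -0.042
outer loop
vertex -0.533 2.913 3.781
vertex -0.08 3.394 4.171
vertex -0.052 3.377 3.404
endloop
endfacet
facet normal -0.838 -0.394 -0.378
outer loop
vertex -0.217 2.214 3.809
vertex -0.533 2.913 3.781
vertex -0.137 2.647 3.18
endloop
endfacet
facet normal 0.060 -0.998 0.024
outer loop
vertex 0.432 2.263 4.216
vertex -0.217 2.214 3.809
vertex 0.46 2.246 3.449
endloop
endfacet
facet normal 0.743 -0.274 0.611
outer loop
vertex 0.517 2.993 4.44
vertex 0.432 2.263 4.216
vertex 0.913 2.727 3.839
endloop
endfacet
facet normal 0.014 0.780 -0.625
outer loop
vertex 0.276 -1.024 -3.203
vertex -0.286 -0.826 -2.968
vertex 0.261 -0.624 -2.704
endloop
endfacet
facet normal 1.000 0.003 0.027
outer loop
vertex 0.276 -1.024 -3.203
vertex 0.261 -0.624 -2.704
vertex 0.247 -2.592 -1.946
endloop
endfacet
facet normal 1.000 0.003 0.027
outer loop
vertex 0.247 -2.592 -1.946
vertex 0.261 -0.624 -2.704
vertex 0.232 -2.192 -1.447
endloop
endfacet
facet normal -0.015 -0.780 0.625
outer loop
vertex 0.247 -2.592 -1.946
vertex 0.232 -2.192 -1.447
vertex -0.314 -2.394 -1.712
endloop
endfacet
facet normal 0.014 0.780 -0.625
outer loop
vertex 0.261 -0.624 -2.704
vertex -0.286 -0.826 -2.968
vertex -0.301 -0.426 -2.469
endloop
endfacet
facet normal 0.480 0.543 0.689
outer loop
vertex 0.261 -0.624 -2.704
vertex -0.301 -0.426 -2.469
vertex 0.232 -2.192 -1.447
endloop
endfacet
facet normal 0.480 0.543 0.689
outer loop
vertex 0.232 -2.192 -1.447
vertex -0.301 -0.426 -2.469
vertex -0.329 -1.994 -1.212
endloop
endfacet
facet normal -0.014 -0.781 0.624
outer loop
vertex 0.232 -2.192 -1.447
vertex -0.329 -1.994 -1.212
vertex -0.314 -2.394 -1.712
endloop
endfacet
facet normal 0.015 0.780 -0.625
outer loop
vertex -0.301 -0.426 -2.469
vertex -0.286 -0.826 -2.968
vertex -0.847 -0.628 -2.734
endloop
endfacet
facet normal -0.521 0.540 0.662
outer loop
vertex -0.301 -0.426 -2.469
vertex -0.847 -0.628 -2.734
vertex -0.329 -1.994 -1.212
endloop
endfacet
facet normal -0.520 0.540 0.662
outer loop
vertex -0.329 -1.994 -1.212
vertex -0.847 -0.628 -2.734
vertex -0.876 -2.196 -1.477
endloop
endfacet
facet normal -0.014 -0.781 0.624
outer loop
vertex -0.329 -1.994 -1.212
vertex -0.876 -2.196 -1.477
vertex -0.314 -2.394 -1.712
endloop
endfacet
facet normal 0.015 0.780 -0.625
outer loop
vertex -0.847 -0.628 -2.734
vertex -0.286 -0.826 -2.968
vertex -0.832 -1.028 -3.233
endloop
endfacet
facet normal -1.000 -0.003 -0.027
outer loop
vertex -0.847 -0.628 -2.734
vertex -0.832 -1.028 -3.233
vertex -0.876 -2.196 -1.477
endloop
endfacet
facet normal -1.000 -0.003 -0.027
outer loop
vertex -0.876 -2.196 -1.477
vertex -0.832 -1.028 -3.233
vertex -0.861 -2.596 -1.976
endloop
endfacet
facet normal -0.014 -0.780 0.625
outer loop
vertex -0.876 -2.196 -1.477
vertex -0.861 -2.596 -1.976
vertex -0.314 -2.394 -1.712
endloop
endfacet
facet normal 0.014 0.781 -0.624
outer loop
vertex -0.832 -1.028 -3.233
vertex -0.286 -0.826 -2.968
vertex -0.271 -1.226 -3.468
endloop
endfacet
facet normal -0.480 -0.543 -0.689
outer loop
vertex -0.832 -1.028 -3.233
vertex -0.271 -1.226 -3.468
vertex -0.861 -2.596 -1.976
endloop
endfacet
facet normal -0.480 -0.544 -0.689
outer loop
vertex -0.861 -2.596 -1.976
vertex -0.271 -1.226 -3.468
vertex -0.299 -2.794 -2.211
endloop
endfacet
facet normal -0.014 -0.780 0.625
outer loop
vertex -0.861 -2.596 -1.976
vertex -0.299 -2.794 -2.211
vertex -0.314 -2.394 -1.712
endloop
endfacet
facet normal 0.014 0.781 -0.624
outer loop
vertex -0.271 -1.226 -3.468
vertex -0.286 -0.826 -2.968
vertex 0.276 -1.024 -3.203
endloop
endfacet
facet normal 0.520 -0.540 -0.662
outer loop
vertex -0.271 -1.226 -3.468
vertex 0.276 -1.024 -3.203
vertex -0.299 -2.794 -2.211
endloop
endfacet
facet normal 0.521 -0.540 -0.661
outer loop
vertex -0.299 -2.794 -2.211
vertex 0.276 -1.024 -3.203
vertex 0.247 -2.592 -1.946
endloop
endfacet
facet normal -0.015 -0.780 0.625
outer loop
vertex -0.299 -2.794 -2.211
vertex 0.247 -2.592 -1.946
vertex -0.314 -2.394 -1.712
endloop
endfacet

endsolid


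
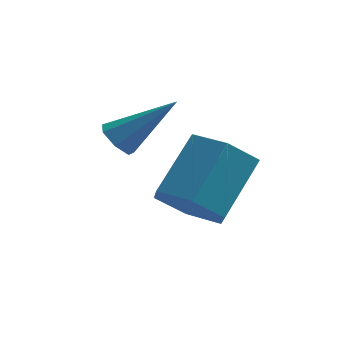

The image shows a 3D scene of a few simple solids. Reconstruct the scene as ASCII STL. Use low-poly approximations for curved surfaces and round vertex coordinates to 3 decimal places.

solid 
facet normal -0.346 -0.659 -0.668
outer loop
vertex -1.121 -3.192 -2.149
vertex -2.075 -2.686 -2.154
vertex -1.302 -2.389 -2.848
endloop
endfacet
facet normal 0.923 -0.112 -0.368
outer loop
vertex -1.121 -3.192 -2.149
vertex -1.302 -2.389 -2.848
vertex -0.411 -1.841 -0.78
endloop
endfacet
facet normal 0.923 -0.113 -0.368
outer loop
vertex -0.411 -1.841 -0.78
vertex -1.302 -2.389 -2.848
vertex -0.592 -1.038 -1.48
endloop
endfacet
facet normal 0.346 0.660 0.667
outer loop
vertex -0.411 -1.841 -0.78
vertex -0.592 -1.038 -1.48
vertex -1.365 -1.334 -0.786
endloop
endfacet
facet normal -0.346 -0.659 -0.668
outer loop
vertex -1.302 -2.389 -2.848
vertex -2.075 -2.686 -2.154
vertex -2.256 -1.883 -2.853
endloop
endfacet
facet normal 0.316 0.588 -0.745
outer loop
vertex -1.302 -2.389 -2.848
vertex -2.256 -1.883 -2.853
vertex -0.592 -1.038 -1.48
endloop
endfacet
facet normal 0.316 0.588 -0.745
outer loop
vertex -0.592 -1.038 -1.48
vertex -2.256 -1.883 -2.853
vertex -1.546 -0.531 -1.485
endloop
endfacet
facet normal 0.347 0.659 0.667
outer loop
vertex -0.592 -1.038 -1.48
vertex -1.546 -0.531 -1.485
vertex -1.365 -1.334 -0.786
endloop
endfacet
facet normal -0.346 -0.659 -0.668
outer loop
vertex -2.256 -1.883 -2.853
vertex -2.075 -2.686 -2.154
vertex -3.029 -2.179 -2.16
endloop
endfacet
facet normal -0.606 0.700 -0.377
outer loop
vertex -2.256 -1.883 -2.853
vertex -3.029 -2.179 -2.16
vertex -1.546 -0.531 -1.485
endloop
endfacet
facet normal -0.607 0.700 -0.376
outer loop
vertex -1.546 -0.531 -1.485
vertex -3.029 -2.179 -2.16
vertex -2.319 -0.828 -0.791
endloop
endfacet
facet normal 0.346 0.659 0.668
outer loop
vertex -1.546 -0.531 -1.485
vertex -2.319 -0.828 -0.791
vertex -1.365 -1.334 -0.786
endloop
endfacet
facet normal -0.346 -0.660 -0.667
outer loop
vertex -3.029 -2.179 -2.16
vertex -2.075 -2.686 -2.154
vertex -2.848 -2.982 -1.46
endloop
endfacet
facet normal -0.923 0.112 0.368
outer loop
vertex -3.029 -2.179 -2.16
vertex -2.848 -2.982 -1.46
vertex -2.319 -0.828 -0.791
endloop
endfacet
facet normal -0.923 0.112 0.368
outer loop
vertex -2.319 -0.828 -0.791
vertex -2.848 -2.982 -1.46
vertex -2.138 -1.631 -0.092
endloop
endfacet
facet normal 0.346 0.659 0.668
outer loop
vertex -2.319 -0.828 -0.791
vertex -2.138 -1.631 -0.092
vertex -1.365 -1.334 -0.786
endloop
endfacet
facet normal -0.347 -0.659 -0.667
outer loop
vertex -2.848 -2.982 -1.46
vertex -2.075 -2.686 -2.154
vertex -1.894 -3.489 -1.455
endloop
endfacet
facet normal -0.316 -0.588 0.745
outer loop
vertex -2.848 -2.982 -1.46
vertex -1.894 -3.489 -1.455
vertex -2.138 -1.631 -0.092
endloop
endfacet
facet normal -0.316 -0.588 0.745
outer loop
vertex -2.138 -1.631 -0.092
vertex -1.894 -3.489 -1.455
vertex -1.184 -2.137 -0.087
endloop
endfacet
facet normal 0.346 0.659 0.668
outer loop
vertex -2.138 -1.631 -0.092
vertex -1.184 -2.137 -0.087
vertex -1.365 -1.334 -0.786
endloop
endfacet
facet normal -0.346 -0.659 -0.668
outer loop
vertex -1.894 -3.489 -1.455
vertex -2.075 -2.686 -2.154
vertex -1.121 -3.192 -2.149
endloop
endfacet
facet normal 0.607 -0.700 0.377
outer loop
vertex -1.894 -3.489 -1.455
vertex -1.121 -3.192 -2.149
vertex -1.184 -2.137 -0.087
endloop
endfacet
facet normal 0.606 -0.700 0.377
outer loop
vertex -1.184 -2.137 -0.087
vertex -1.121 -3.192 -2.149
vertex -0.411 -1.841 -0.78
endloop
endfacet
facet normal 0.346 0.659 0.668
outer loop
vertex -1.184 -2.137 -0.087
vertex -0.411 -1.841 -0.78
vertex -1.365 -1.334 -0.786
endloop
endfacet
facet normal -0.736 -0.153 -0.660
outer loop
vertex -3.791 -0.607 -1.397
vertex -4.204 -0.696 -0.916
vertex -4.05 -0.151 -1.214
endloop
endfacet
facet normal 0.672 0.571 -0.471
outer loop
vertex -3.791 -0.607 -1.397
vertex -4.05 -0.151 -1.214
vertex -2.696 -0.384 0.436
endloop
endfacet
facet normal -0.735 -0.153 -0.660
outer loop
vertex -4.05 -0.151 -1.214
vertex -4.204 -0.696 -0.916
vertex -4.425 -0.105 -0.807
endloop
endfacet
facet normal 0.144 0.989 0.021
outer loop
vertex -4.05 -0.151 -1.214
vertex -4.425 -0.105 -0.807
vertex -2.696 -0.384 0.436
endloop
endfacet
facet normal -0.736 -0.154 -0.659
outer loop
vertex -4.425 -0.105 -0.807
vertex -4.204 -0.696 -0.916
vertex -4.633 -0.504 -0.482
endloop
endfacet
facet normal -0.343 0.694 0.633
outer loop
vertex -4.425 -0.105 -0.807
vertex -4.633 -0.504 -0.482
vertex -2.696 -0.384 0.436
endloop
endfacet
facet normal -0.736 -0.152 -0.660
outer loop
vertex -4.633 -0.504 -0.482
vertex -4.204 -0.696 -0.916
vertex -4.519 -1.048 -0.484
endloop
endfacet
facet normal -0.422 -0.092 0.902
outer loop
vertex -4.633 -0.504 -0.482
vertex -4.519 -1.048 -0.484
vertex -2.696 -0.384 0.436
endloop
endfacet
facet normal -0.735 -0.152 -0.660
outer loop
vertex -4.519 -1.048 -0.484
vertex -4.204 -0.696 -0.916
vertex -4.167 -1.326 -0.812
endloop
endfacet
facet normal -0.032 -0.779 0.626
outer loop
vertex -4.519 -1.048 -0.484
vertex -4.167 -1.326 -0.812
vertex -2.696 -0.384 0.436
endloop
endfacet
facet normal -0.736 -0.152 -0.659
outer loop
vertex -4.167 -1.326 -0.812
vertex -4.204 -0.696 -0.916
vertex -3.844 -1.13 -1.218
endloop
endfacet
facet normal 0.531 -0.847 0.014
outer loop
vertex -4.167 -1.326 -0.812
vertex -3.844 -1.13 -1.218
vertex -2.696 -0.384 0.436
endloop
endfacet
facet normal -0.736 -0.151 -0.660
outer loop
vertex -3.844 -1.13 -1.218
vertex -4.204 -0.696 -0.916
vertex -3.791 -0.607 -1.397
endloop
endfacet
facet normal 0.845 -0.248 -0.474
outer loop
vertex -3.844 -1.13 -1.218
vertex -3.791 -0.607 -1.397
vertex -2.696 -0.384 0.436
endloop
endfacet

endsolid


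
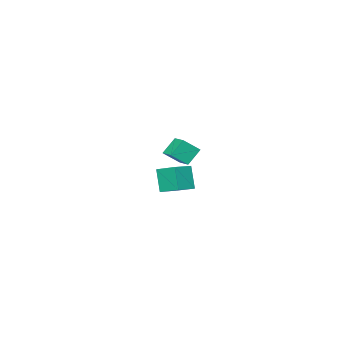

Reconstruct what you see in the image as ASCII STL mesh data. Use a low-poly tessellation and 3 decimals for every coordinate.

solid 
facet normal -0.974 -0.086 -0.209
outer loop
vertex -3.256 -3.709 -3.032
vertex -3.44 -2.657 -2.607
vertex -3.054 -3.209 -4.182
endloop
endfacet
facet normal 0.160 -0.915 -0.370
outer loop
vertex -2.08 -3.123 -3.973
vertex -3.256 -3.709 -3.032
vertex -3.054 -3.209 -4.182
endloop
endfacet
facet normal -0.974 -0.086 -0.209
outer loop
vertex -3.054 -3.209 -4.182
vertex -3.44 -2.657 -2.607
vertex -3.238 -2.157 -3.756
endloop
endfacet
facet normal 0.159 0.394 -0.905
outer loop
vertex -3.238 -2.157 -3.756
vertex -2.08 -3.123 -3.973
vertex -3.054 -3.209 -4.182
endloop
endfacet
facet normal -0.160 -0.394 0.905
outer loop
vertex -3.256 -3.709 -3.032
vertex -2.466 -2.571 -2.398
vertex -3.44 -2.657 -2.607
endloop
endfacet
facet normal 0.160 -0.915 -0.370
outer loop
vertex -2.282 -3.623 -2.824
vertex -3.256 -3.709 -3.032
vertex -2.08 -3.123 -3.973
endloop
endfacet
facet normal -0.158 -0.394 0.905
outer loop
vertex -2.282 -3.623 -2.824
vertex -2.466 -2.571 -2.398
vertex -3.256 -3.709 -3.032
endloop
endfacet
facet normal -0.160 0.915 0.370
outer loop
vertex -3.44 -2.657 -2.607
vertex -2.466 -2.571 -2.398
vertex -3.238 -2.157 -3.756
endloop
endfacet
facet normal 0.159 0.394 -0.906
outer loop
vertex -2.264 -2.071 -3.548
vertex -2.08 -3.123 -3.973
vertex -3.238 -2.157 -3.756
endloop
endfacet
facet normal -0.160 0.915 0.370
outer loop
vertex -3.238 -2.157 -3.756
vertex -2.466 -2.571 -2.398
vertex -2.264 -2.071 -3.548
endloop
endfacet
facet normal 0.974 0.086 0.209
outer loop
vertex -2.264 -2.071 -3.548
vertex -2.282 -3.623 -2.824
vertex -2.08 -3.123 -3.973
endloop
endfacet
facet normal 0.974 0.086 0.209
outer loop
vertex -2.466 -2.571 -2.398
vertex -2.282 -3.623 -2.824
vertex -2.264 -2.071 -3.548
endloop
endfacet
facet normal -0.674 0.024 0.739
outer loop
vertex 1.279 2.063 1.6
vertex 1.524 2.884 1.797
vertex 0.676 2.377 1.04
endloop
endfacet
facet normal -0.278 -0.934 -0.224
outer loop
vertex 1.276 2.356 0.383
vertex 1.279 2.063 1.6
vertex 0.676 2.377 1.04
endloop
endfacet
facet normal -0.674 0.024 0.739
outer loop
vertex 0.676 2.377 1.04
vertex 1.524 2.884 1.797
vertex 0.922 3.198 1.238
endloop
endfacet
facet normal -0.684 0.358 -0.636
outer loop
vertex 0.922 3.198 1.238
vertex 1.276 2.356 0.383
vertex 0.676 2.377 1.04
endloop
endfacet
facet normal 0.684 -0.357 0.636
outer loop
vertex 1.279 2.063 1.6
vertex 2.124 2.863 1.14
vertex 1.524 2.884 1.797
endloop
endfacet
facet normal -0.279 -0.934 -0.224
outer loop
vertex 1.878 2.042 0.942
vertex 1.279 2.063 1.6
vertex 1.276 2.356 0.383
endloop
endfacet
facet normal 0.685 -0.358 0.635
outer loop
vertex 1.878 2.042 0.942
vertex 2.124 2.863 1.14
vertex 1.279 2.063 1.6
endloop
endfacet
facet normal 0.279 0.934 0.225
outer loop
vertex 1.524 2.884 1.797
vertex 2.124 2.863 1.14
vertex 0.922 3.198 1.238
endloop
endfacet
facet normal -0.685 0.357 -0.635
outer loop
vertex 1.521 3.177 0.58
vertex 1.276 2.356 0.383
vertex 0.922 3.198 1.238
endloop
endfacet
facet normal 0.279 0.934 0.224
outer loop
vertex 0.922 3.198 1.238
vertex 2.124 2.863 1.14
vertex 1.521 3.177 0.58
endloop
endfacet
facet normal 0.674 -0.024 -0.739
outer loop
vertex 1.521 3.177 0.58
vertex 1.878 2.042 0.942
vertex 1.276 2.356 0.383
endloop
endfacet
facet normal 0.674 -0.024 -0.739
outer loop
vertex 2.124 2.863 1.14
vertex 1.878 2.042 0.942
vertex 1.521 3.177 0.58
endloop
endfacet

endsolid


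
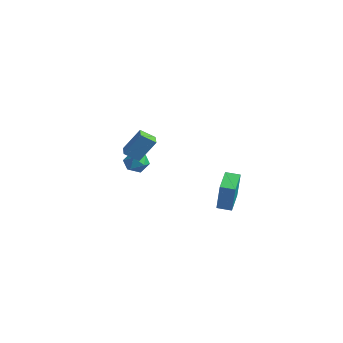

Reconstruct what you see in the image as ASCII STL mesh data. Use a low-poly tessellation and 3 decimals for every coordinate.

solid 
facet normal -0.805 0.593 -0.041
outer loop
vertex -3.248 -2.418 -1.529
vertex -2.705 -1.581 -0.079
vertex -2.7 -1.716 -2.14
endloop
endfacet
facet normal -0.308 -0.476 -0.824
outer loop
vertex -1.935 -2.279 -2.101
vertex -3.248 -2.418 -1.529
vertex -2.7 -1.716 -2.14
endloop
endfacet
facet normal -0.804 0.593 -0.041
outer loop
vertex -2.7 -1.716 -2.14
vertex -2.705 -1.581 -0.079
vertex -2.156 -0.879 -0.69
endloop
endfacet
facet normal 0.507 0.650 -0.566
outer loop
vertex -2.156 -0.879 -0.69
vertex -1.935 -2.279 -2.101
vertex -2.7 -1.716 -2.14
endloop
endfacet
facet normal -0.507 -0.650 0.565
outer loop
vertex -3.248 -2.418 -1.529
vertex -1.94 -2.144 -0.04
vertex -2.705 -1.581 -0.079
endloop
endfacet
facet normal -0.308 -0.476 -0.824
outer loop
vertex -2.484 -2.981 -1.49
vertex -3.248 -2.418 -1.529
vertex -1.935 -2.279 -2.101
endloop
endfacet
facet normal -0.508 -0.650 0.566
outer loop
vertex -2.484 -2.981 -1.49
vertex -1.94 -2.144 -0.04
vertex -3.248 -2.418 -1.529
endloop
endfacet
facet normal 0.308 0.476 0.824
outer loop
vertex -2.705 -1.581 -0.079
vertex -1.94 -2.144 -0.04
vertex -2.156 -0.879 -0.69
endloop
endfacet
facet normal 0.508 0.650 -0.565
outer loop
vertex -1.392 -1.442 -0.651
vertex -1.935 -2.279 -2.101
vertex -2.156 -0.879 -0.69
endloop
endfacet
facet normal 0.309 0.476 0.824
outer loop
vertex -2.156 -0.879 -0.69
vertex -1.94 -2.144 -0.04
vertex -1.392 -1.442 -0.651
endloop
endfacet
facet normal 0.804 -0.593 0.041
outer loop
vertex -1.392 -1.442 -0.651
vertex -2.484 -2.981 -1.49
vertex -1.935 -2.279 -2.101
endloop
endfacet
facet normal 0.804 -0.593 0.040
outer loop
vertex -1.94 -2.144 -0.04
vertex -2.484 -2.981 -1.49
vertex -1.392 -1.442 -0.651
endloop
endfacet
facet normal -0.809 0.407 0.423
outer loop
vertex -4.143 -0.28 -3.199
vertex -4.616 -0.953 -3.456
vertex -4.224 -0.97 -2.689
endloop
endfacet
facet normal -0.218 0.597 0.773
outer loop
vertex -4.143 -0.28 -3.199
vertex -4.224 -0.97 -2.689
vertex -3.458 -0.583 -2.772
endloop
endfacet
facet normal 0.217 0.926 0.310
outer loop
vertex -4.143 -0.28 -3.199
vertex -3.458 -0.583 -2.772
vertex -3.376 -0.328 -3.592
endloop
endfacet
facet normal -0.108 0.940 -0.325
outer loop
vertex -4.143 -0.28 -3.199
vertex -3.376 -0.328 -3.592
vertex -4.092 -0.556 -4.014
endloop
endfacet
facet normal -0.742 0.619 -0.256
outer loop
vertex -4.143 -0.28 -3.199
vertex -4.092 -0.556 -4.014
vertex -4.616 -0.953 -3.456
endloop
endfacet
facet normal 0.107 0.001 0.994
outer loop
vertex -3.458 -0.583 -2.772
vertex -4.224 -0.97 -2.689
vertex -3.508 -1.444 -2.766
endloop
endfacet
facet normal -0.851 -0.304 0.428
outer loop
vertex -4.224 -0.97 -2.689
vertex -4.616 -0.953 -3.456
vertex -4.224 -1.672 -3.188
endloop
endfacet
facet normal -0.742 0.038 -0.669
outer loop
vertex -4.616 -0.953 -3.456
vertex -4.092 -0.556 -4.014
vertex -4.142 -1.417 -4.008
endloop
endfacet
facet normal 0.284 0.556 -0.782
outer loop
vertex -4.092 -0.556 -4.014
vertex -3.376 -0.328 -3.592
vertex -3.376 -1.03 -4.091
endloop
endfacet
facet normal 0.809 0.533 0.247
outer loop
vertex -3.376 -0.328 -3.592
vertex -3.458 -0.583 -2.772
vertex -2.984 -1.047 -3.324
endloop
endfacet
facet normal 0.108 -0.940 0.325
outer loop
vertex -3.457 -1.72 -3.581
vertex -3.508 -1.444 -2.766
vertex -4.224 -1.672 -3.188
endloop
endfacet
facet normal -0.217 -0.926 -0.310
outer loop
vertex -3.457 -1.72 -3.581
vertex -4.224 -1.672 -3.188
vertex -4.142 -1.417 -4.008
endloop
endfacet
facet normal 0.218 -0.597 -0.773
outer loop
vertex -3.457 -1.72 -3.581
vertex -4.142 -1.417 -4.008
vertex -3.376 -1.03 -4.091
endloop
endfacet
facet normal 0.809 -0.407 -0.423
outer loop
vertex -3.457 -1.72 -3.581
vertex -3.376 -1.03 -4.091
vertex -2.984 -1.047 -3.324
endloop
endfacet
facet normal 0.742 -0.619 0.256
outer loop
vertex -3.457 -1.72 -3.581
vertex -2.984 -1.047 -3.324
vertex -3.508 -1.444 -2.766
endloop
endfacet
facet normal -0.284 -0.556 0.782
outer loop
vertex -4.224 -1.672 -3.188
vertex -3.508 -1.444 -2.766
vertex -4.224 -0.97 -2.689
endloop
endfacet
facet normal -0.809 -0.533 -0.247
outer loop
vertex -4.142 -1.417 -4.008
vertex -4.224 -1.672 -3.188
vertex -4.616 -0.953 -3.456
endloop
endfacet
facet normal -0.107 -0.001 -0.994
outer loop
vertex -3.376 -1.03 -4.091
vertex -4.142 -1.417 -4.008
vertex -4.092 -0.556 -4.014
endloop
endfacet
facet normal 0.851 0.304 -0.428
outer loop
vertex -2.984 -1.047 -3.324
vertex -3.376 -1.03 -4.091
vertex -3.376 -0.328 -3.592
endloop
endfacet
facet normal 0.742 -0.038 0.669
outer loop
vertex -3.508 -1.444 -2.766
vertex -2.984 -1.047 -3.324
vertex -3.458 -0.583 -2.772
endloop
endfacet
facet normal -0.584 0.773 0.249
outer loop
vertex 3.392 -0.372 -1.48
vertex 4.07 0.177 -1.595
vertex 2.859 -0.131 -3.476
endloop
endfacet
facet normal -0.770 -0.624 0.130
outer loop
vertex 3.77 -1.337 -3.865
vertex 3.392 -0.372 -1.48
vertex 2.859 -0.131 -3.476
endloop
endfacet
facet normal -0.584 0.773 0.249
outer loop
vertex 2.859 -0.131 -3.476
vertex 4.07 0.177 -1.595
vertex 3.537 0.418 -3.591
endloop
endfacet
facet normal -0.256 0.116 -0.960
outer loop
vertex 3.537 0.418 -3.591
vertex 3.77 -1.337 -3.865
vertex 2.859 -0.131 -3.476
endloop
endfacet
facet normal 0.256 -0.116 0.960
outer loop
vertex 3.392 -0.372 -1.48
vertex 4.981 -1.029 -1.984
vertex 4.07 0.177 -1.595
endloop
endfacet
facet normal -0.770 -0.624 0.130
outer loop
vertex 4.303 -1.578 -1.869
vertex 3.392 -0.372 -1.48
vertex 3.77 -1.337 -3.865
endloop
endfacet
facet normal 0.256 -0.116 0.960
outer loop
vertex 4.303 -1.578 -1.869
vertex 4.981 -1.029 -1.984
vertex 3.392 -0.372 -1.48
endloop
endfacet
facet normal 0.770 0.624 -0.130
outer loop
vertex 4.07 0.177 -1.595
vertex 4.981 -1.029 -1.984
vertex 3.537 0.418 -3.591
endloop
endfacet
facet normal -0.256 0.116 -0.960
outer loop
vertex 4.448 -0.788 -3.98
vertex 3.77 -1.337 -3.865
vertex 3.537 0.418 -3.591
endloop
endfacet
facet normal 0.770 0.624 -0.130
outer loop
vertex 3.537 0.418 -3.591
vertex 4.981 -1.029 -1.984
vertex 4.448 -0.788 -3.98
endloop
endfacet
facet normal 0.584 -0.773 -0.249
outer loop
vertex 4.448 -0.788 -3.98
vertex 4.303 -1.578 -1.869
vertex 3.77 -1.337 -3.865
endloop
endfacet
facet normal 0.584 -0.773 -0.249
outer loop
vertex 4.981 -1.029 -1.984
vertex 4.303 -1.578 -1.869
vertex 4.448 -0.788 -3.98
endloop
endfacet

endsolid


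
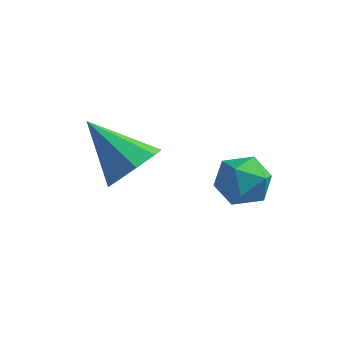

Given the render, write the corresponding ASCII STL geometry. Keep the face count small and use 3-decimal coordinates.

solid 
facet normal 0.770 -0.180 -0.612
outer loop
vertex 2.434 -4.004 -1.048
vertex 1.885 -4.012 -1.736
vertex 2.357 -3.394 -1.324
endloop
endfacet
facet normal 0.277 0.425 0.862
outer loop
vertex 2.434 -4.004 -1.048
vertex 2.357 -3.394 -1.324
vertex 0.415 -3.668 -0.564
endloop
endfacet
facet normal 0.770 -0.179 -0.613
outer loop
vertex 2.357 -3.394 -1.324
vertex 1.885 -4.012 -1.736
vertex 2.003 -3.147 -1.841
endloop
endfacet
facet normal 0.033 0.910 0.412
outer loop
vertex 2.357 -3.394 -1.324
vertex 2.003 -3.147 -1.841
vertex 0.415 -3.668 -0.564
endloop
endfacet
facet normal 0.769 -0.179 -0.613
outer loop
vertex 2.003 -3.147 -1.841
vertex 1.885 -4.012 -1.736
vertex 1.58 -3.406 -2.296
endloop
endfacet
facet normal -0.406 0.903 -0.137
outer loop
vertex 2.003 -3.147 -1.841
vertex 1.58 -3.406 -2.296
vertex 0.415 -3.668 -0.564
endloop
endfacet
facet normal 0.769 -0.180 -0.613
outer loop
vertex 1.58 -3.406 -2.296
vertex 1.885 -4.012 -1.736
vertex 1.335 -4.02 -2.423
endloop
endfacet
facet normal -0.785 0.409 -0.466
outer loop
vertex 1.58 -3.406 -2.296
vertex 1.335 -4.02 -2.423
vertex 0.415 -3.668 -0.564
endloop
endfacet
facet normal 0.769 -0.180 -0.613
outer loop
vertex 1.335 -4.02 -2.423
vertex 1.885 -4.012 -1.736
vertex 1.412 -4.63 -2.147
endloop
endfacet
facet normal -0.880 -0.284 -0.382
outer loop
vertex 1.335 -4.02 -2.423
vertex 1.412 -4.63 -2.147
vertex 0.415 -3.668 -0.564
endloop
endfacet
facet normal 0.769 -0.181 -0.613
outer loop
vertex 1.412 -4.63 -2.147
vertex 1.885 -4.012 -1.736
vertex 1.766 -4.878 -1.63
endloop
endfacet
facet normal -0.636 -0.769 0.067
outer loop
vertex 1.412 -4.63 -2.147
vertex 1.766 -4.878 -1.63
vertex 0.415 -3.668 -0.564
endloop
endfacet
facet normal 0.770 -0.181 -0.612
outer loop
vertex 1.766 -4.878 -1.63
vertex 1.885 -4.012 -1.736
vertex 2.189 -4.618 -1.175
endloop
endfacet
facet normal -0.196 -0.762 0.617
outer loop
vertex 1.766 -4.878 -1.63
vertex 2.189 -4.618 -1.175
vertex 0.415 -3.668 -0.564
endloop
endfacet
facet normal 0.770 -0.181 -0.612
outer loop
vertex 2.189 -4.618 -1.175
vertex 1.885 -4.012 -1.736
vertex 2.434 -4.004 -1.048
endloop
endfacet
facet normal 0.182 -0.268 0.946
outer loop
vertex 2.189 -4.618 -1.175
vertex 2.434 -4.004 -1.048
vertex 0.415 -3.668 -0.564
endloop
endfacet
facet normal -0.386 0.736 0.556
outer loop
vertex 3.602 -0.525 -3.68
vertex 3.165 -1.12 -3.196
vertex 3.98 -0.871 -2.96
endloop
endfacet
facet normal 0.258 0.917 0.305
outer loop
vertex 3.602 -0.525 -3.68
vertex 3.98 -0.871 -2.96
vertex 4.454 -0.759 -3.697
endloop
endfacet
facet normal 0.234 0.883 -0.406
outer loop
vertex 3.602 -0.525 -3.68
vertex 4.454 -0.759 -3.697
vertex 3.933 -0.938 -4.387
endloop
endfacet
facet normal -0.424 0.681 -0.597
outer loop
vertex 3.602 -0.525 -3.68
vertex 3.933 -0.938 -4.387
vertex 3.137 -1.162 -4.077
endloop
endfacet
facet normal -0.807 0.591 -0.003
outer loop
vertex 3.602 -0.525 -3.68
vertex 3.137 -1.162 -4.077
vertex 3.165 -1.12 -3.196
endloop
endfacet
facet normal 0.728 0.430 0.534
outer loop
vertex 4.454 -0.759 -3.697
vertex 3.98 -0.871 -2.96
vertex 4.543 -1.498 -3.223
endloop
endfacet
facet normal -0.314 0.138 0.939
outer loop
vertex 3.98 -0.871 -2.96
vertex 3.165 -1.12 -3.196
vertex 3.747 -1.722 -2.913
endloop
endfacet
facet normal -0.995 -0.097 0.036
outer loop
vertex 3.165 -1.12 -3.196
vertex 3.137 -1.162 -4.077
vertex 3.226 -1.901 -3.603
endloop
endfacet
facet normal -0.375 0.052 -0.926
outer loop
vertex 3.137 -1.162 -4.077
vertex 3.933 -0.938 -4.387
vertex 3.7 -1.789 -4.34
endloop
endfacet
facet normal 0.690 0.376 -0.619
outer loop
vertex 3.933 -0.938 -4.387
vertex 4.454 -0.759 -3.697
vertex 4.515 -1.54 -4.104
endloop
endfacet
facet normal 0.424 -0.681 0.597
outer loop
vertex 4.078 -2.135 -3.62
vertex 4.543 -1.498 -3.223
vertex 3.747 -1.722 -2.913
endloop
endfacet
facet normal -0.234 -0.883 0.406
outer loop
vertex 4.078 -2.135 -3.62
vertex 3.747 -1.722 -2.913
vertex 3.226 -1.901 -3.603
endloop
endfacet
facet normal -0.258 -0.917 -0.305
outer loop
vertex 4.078 -2.135 -3.62
vertex 3.226 -1.901 -3.603
vertex 3.7 -1.789 -4.34
endloop
endfacet
facet normal 0.386 -0.736 -0.556
outer loop
vertex 4.078 -2.135 -3.62
vertex 3.7 -1.789 -4.34
vertex 4.515 -1.54 -4.104
endloop
endfacet
facet normal 0.807 -0.591 0.003
outer loop
vertex 4.078 -2.135 -3.62
vertex 4.515 -1.54 -4.104
vertex 4.543 -1.498 -3.223
endloop
endfacet
facet normal 0.375 -0.052 0.926
outer loop
vertex 3.747 -1.722 -2.913
vertex 4.543 -1.498 -3.223
vertex 3.98 -0.871 -2.96
endloop
endfacet
facet normal -0.690 -0.376 0.619
outer loop
vertex 3.226 -1.901 -3.603
vertex 3.747 -1.722 -2.913
vertex 3.165 -1.12 -3.196
endloop
endfacet
facet normal -0.728 -0.430 -0.534
outer loop
vertex 3.7 -1.789 -4.34
vertex 3.226 -1.901 -3.603
vertex 3.137 -1.162 -4.077
endloop
endfacet
facet normal 0.314 -0.138 -0.939
outer loop
vertex 4.515 -1.54 -4.104
vertex 3.7 -1.789 -4.34
vertex 3.933 -0.938 -4.387
endloop
endfacet
facet normal 0.995 0.097 -0.036
outer loop
vertex 4.543 -1.498 -3.223
vertex 4.515 -1.54 -4.104
vertex 4.454 -0.759 -3.697
endloop
endfacet

endsolid


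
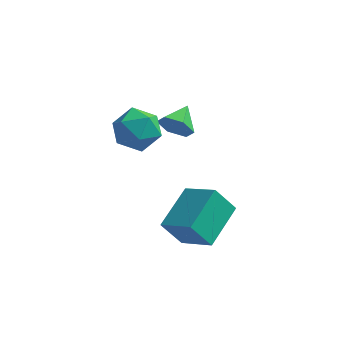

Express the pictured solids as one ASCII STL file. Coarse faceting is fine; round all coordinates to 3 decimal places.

solid 
facet normal -0.576 -0.096 0.812
outer loop
vertex 0.526 -0.27 -2.048
vertex -0.877 0.477 -2.955
vertex -0.096 -2.259 -2.724
endloop
endfacet
facet normal 0.766 -0.408 0.496
outer loop
vertex 0.757 -2.117 -3.925
vertex 0.526 -0.27 -2.048
vertex -0.096 -2.259 -2.724
endloop
endfacet
facet normal -0.576 -0.096 0.812
outer loop
vertex -0.096 -2.259 -2.724
vertex -0.877 0.477 -2.955
vertex -1.498 -1.512 -3.631
endloop
endfacet
facet normal -0.284 -0.908 -0.309
outer loop
vertex -1.498 -1.512 -3.631
vertex 0.757 -2.117 -3.925
vertex -0.096 -2.259 -2.724
endloop
endfacet
facet normal 0.284 0.908 0.309
outer loop
vertex 0.526 -0.27 -2.048
vertex -0.024 0.619 -4.156
vertex -0.877 0.477 -2.955
endloop
endfacet
facet normal 0.767 -0.408 0.496
outer loop
vertex 1.378 -0.128 -3.249
vertex 0.526 -0.27 -2.048
vertex 0.757 -2.117 -3.925
endloop
endfacet
facet normal 0.284 0.908 0.309
outer loop
vertex 1.378 -0.128 -3.249
vertex -0.024 0.619 -4.156
vertex 0.526 -0.27 -2.048
endloop
endfacet
facet normal -0.766 0.408 -0.496
outer loop
vertex -0.877 0.477 -2.955
vertex -0.024 0.619 -4.156
vertex -1.498 -1.512 -3.631
endloop
endfacet
facet normal -0.284 -0.908 -0.309
outer loop
vertex -0.646 -1.37 -4.832
vertex 0.757 -2.117 -3.925
vertex -1.498 -1.512 -3.631
endloop
endfacet
facet normal -0.767 0.408 -0.496
outer loop
vertex -1.498 -1.512 -3.631
vertex -0.024 0.619 -4.156
vertex -0.646 -1.37 -4.832
endloop
endfacet
facet normal 0.576 0.096 -0.812
outer loop
vertex -0.646 -1.37 -4.832
vertex 1.378 -0.128 -3.249
vertex 0.757 -2.117 -3.925
endloop
endfacet
facet normal 0.576 0.096 -0.812
outer loop
vertex -0.024 0.619 -4.156
vertex 1.378 -0.128 -3.249
vertex -0.646 -1.37 -4.832
endloop
endfacet
facet normal -0.212 -0.920 -0.329
outer loop
vertex -1.124 1.826 -0.748
vertex -1.557 1.666 -0.022
vertex -1.965 2.003 -0.7
endloop
endfacet
facet normal 0.120 0.748 -0.652
outer loop
vertex -1.124 1.826 -0.748
vertex -1.965 2.003 -0.7
vertex -1.283 2.854 0.402
endloop
endfacet
facet normal -0.213 -0.920 -0.329
outer loop
vertex -1.965 2.003 -0.7
vertex -1.557 1.666 -0.022
vertex -2.397 1.843 0.026
endloop
endfacet
facet normal -0.620 0.758 -0.202
outer loop
vertex -1.965 2.003 -0.7
vertex -2.397 1.843 0.026
vertex -1.283 2.854 0.402
endloop
endfacet
facet normal -0.213 -0.920 -0.328
outer loop
vertex -2.397 1.843 0.026
vertex -1.557 1.666 -0.022
vertex -1.99 1.507 0.704
endloop
endfacet
facet normal -0.634 0.470 0.614
outer loop
vertex -2.397 1.843 0.026
vertex -1.99 1.507 0.704
vertex -1.283 2.854 0.402
endloop
endfacet
facet normal -0.212 -0.921 -0.328
outer loop
vertex -1.99 1.507 0.704
vertex -1.557 1.666 -0.022
vertex -1.149 1.33 0.657
endloop
endfacet
facet normal 0.091 0.172 0.981
outer loop
vertex -1.99 1.507 0.704
vertex -1.149 1.33 0.657
vertex -1.283 2.854 0.402
endloop
endfacet
facet normal -0.212 -0.921 -0.328
outer loop
vertex -1.149 1.33 0.657
vertex -1.557 1.666 -0.022
vertex -0.717 1.489 -0.069
endloop
endfacet
facet normal 0.832 0.162 0.531
outer loop
vertex -1.149 1.33 0.657
vertex -0.717 1.489 -0.069
vertex -1.283 2.854 0.402
endloop
endfacet
facet normal -0.212 -0.920 -0.329
outer loop
vertex -0.717 1.489 -0.069
vertex -1.557 1.666 -0.022
vertex -1.124 1.826 -0.748
endloop
endfacet
facet normal 0.847 0.449 -0.285
outer loop
vertex -0.717 1.489 -0.069
vertex -1.124 1.826 -0.748
vertex -1.283 2.854 0.402
endloop
endfacet
facet normal -0.758 0.141 0.637
outer loop
vertex -3.843 0.154 1.162
vertex -3.32 -0.499 1.929
vertex -3.127 0.62 1.91
endloop
endfacet
facet normal -0.677 0.706 0.208
outer loop
vertex -3.843 0.154 1.162
vertex -3.127 0.62 1.91
vertex -3.111 0.955 0.825
endloop
endfacet
facet normal -0.742 0.482 -0.465
outer loop
vertex -3.843 0.154 1.162
vertex -3.111 0.955 0.825
vertex -3.295 0.043 0.173
endloop
endfacet
facet normal -0.863 -0.221 -0.454
outer loop
vertex -3.843 0.154 1.162
vertex -3.295 0.043 0.173
vertex -3.424 -0.856 0.856
endloop
endfacet
facet normal -0.873 -0.431 0.228
outer loop
vertex -3.843 0.154 1.162
vertex -3.424 -0.856 0.856
vertex -3.32 -0.499 1.929
endloop
endfacet
facet normal -0.013 0.955 0.295
outer loop
vertex -3.111 0.955 0.825
vertex -3.127 0.62 1.91
vertex -2.136 0.796 1.384
endloop
endfacet
facet normal -0.145 0.042 0.989
outer loop
vertex -3.127 0.62 1.91
vertex -3.32 -0.499 1.929
vertex -2.265 -0.103 2.067
endloop
endfacet
facet normal -0.332 -0.885 0.327
outer loop
vertex -3.32 -0.499 1.929
vertex -3.424 -0.856 0.856
vertex -2.449 -1.015 1.415
endloop
endfacet
facet normal -0.316 -0.545 -0.777
outer loop
vertex -3.424 -0.856 0.856
vertex -3.295 0.043 0.173
vertex -2.433 -0.68 0.33
endloop
endfacet
facet normal -0.118 0.593 -0.796
outer loop
vertex -3.295 0.043 0.173
vertex -3.111 0.955 0.825
vertex -2.24 0.439 0.311
endloop
endfacet
facet normal 0.863 0.221 0.454
outer loop
vertex -1.717 -0.214 1.078
vertex -2.136 0.796 1.384
vertex -2.265 -0.103 2.067
endloop
endfacet
facet normal 0.742 -0.482 0.465
outer loop
vertex -1.717 -0.214 1.078
vertex -2.265 -0.103 2.067
vertex -2.449 -1.015 1.415
endloop
endfacet
facet normal 0.677 -0.706 -0.208
outer loop
vertex -1.717 -0.214 1.078
vertex -2.449 -1.015 1.415
vertex -2.433 -0.68 0.33
endloop
endfacet
facet normal 0.758 -0.141 -0.637
outer loop
vertex -1.717 -0.214 1.078
vertex -2.433 -0.68 0.33
vertex -2.24 0.439 0.311
endloop
endfacet
facet normal 0.873 0.431 -0.228
outer loop
vertex -1.717 -0.214 1.078
vertex -2.24 0.439 0.311
vertex -2.136 0.796 1.384
endloop
endfacet
facet normal 0.316 0.545 0.777
outer loop
vertex -2.265 -0.103 2.067
vertex -2.136 0.796 1.384
vertex -3.127 0.62 1.91
endloop
endfacet
facet normal 0.118 -0.593 0.796
outer loop
vertex -2.449 -1.015 1.415
vertex -2.265 -0.103 2.067
vertex -3.32 -0.499 1.929
endloop
endfacet
facet normal 0.013 -0.955 -0.295
outer loop
vertex -2.433 -0.68 0.33
vertex -2.449 -1.015 1.415
vertex -3.424 -0.856 0.856
endloop
endfacet
facet normal 0.145 -0.042 -0.989
outer loop
vertex -2.24 0.439 0.311
vertex -2.433 -0.68 0.33
vertex -3.295 0.043 0.173
endloop
endfacet
facet normal 0.332 0.885 -0.327
outer loop
vertex -2.136 0.796 1.384
vertex -2.24 0.439 0.311
vertex -3.111 0.955 0.825
endloop
endfacet

endsolid


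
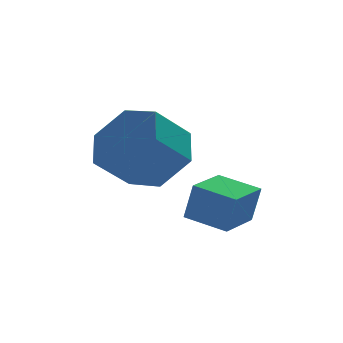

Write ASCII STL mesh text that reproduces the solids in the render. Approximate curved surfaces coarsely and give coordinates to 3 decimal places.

solid 
facet normal 0.719 0.213 -0.662
outer loop
vertex 2.879 1.588 -1.559
vertex 2.136 1.683 -2.336
vertex 2.419 2.546 -1.751
endloop
endfacet
facet normal 0.549 0.410 0.729
outer loop
vertex 2.879 1.588 -1.559
vertex 2.419 2.546 -1.751
vertex 1.908 1.301 -0.666
endloop
endfacet
facet normal 0.548 0.410 0.729
outer loop
vertex 1.908 1.301 -0.666
vertex 2.419 2.546 -1.751
vertex 1.448 2.259 -0.859
endloop
endfacet
facet normal -0.719 -0.212 0.662
outer loop
vertex 1.908 1.301 -0.666
vertex 1.448 2.259 -0.859
vertex 1.164 1.397 -1.444
endloop
endfacet
facet normal 0.720 0.212 -0.661
outer loop
vertex 2.419 2.546 -1.751
vertex 2.136 1.683 -2.336
vertex 1.676 2.641 -2.529
endloop
endfacet
facet normal -0.095 0.973 0.210
outer loop
vertex 2.419 2.546 -1.751
vertex 1.676 2.641 -2.529
vertex 1.448 2.259 -0.859
endloop
endfacet
facet normal -0.094 0.973 0.210
outer loop
vertex 1.448 2.259 -0.859
vertex 1.676 2.641 -2.529
vertex 0.705 2.355 -1.636
endloop
endfacet
facet normal -0.719 -0.212 0.662
outer loop
vertex 1.448 2.259 -0.859
vertex 0.705 2.355 -1.636
vertex 1.164 1.397 -1.444
endloop
endfacet
facet normal 0.719 0.212 -0.662
outer loop
vertex 1.676 2.641 -2.529
vertex 2.136 1.683 -2.336
vertex 1.392 1.779 -3.114
endloop
endfacet
facet normal -0.643 0.564 -0.519
outer loop
vertex 1.676 2.641 -2.529
vertex 1.392 1.779 -3.114
vertex 0.705 2.355 -1.636
endloop
endfacet
facet normal -0.643 0.563 -0.519
outer loop
vertex 0.705 2.355 -1.636
vertex 1.392 1.779 -3.114
vertex 0.421 1.492 -2.221
endloop
endfacet
facet normal -0.719 -0.212 0.662
outer loop
vertex 0.705 2.355 -1.636
vertex 0.421 1.492 -2.221
vertex 1.164 1.397 -1.444
endloop
endfacet
facet normal 0.719 0.212 -0.662
outer loop
vertex 1.392 1.779 -3.114
vertex 2.136 1.683 -2.336
vertex 1.852 0.821 -2.921
endloop
endfacet
facet normal -0.549 -0.410 -0.728
outer loop
vertex 1.392 1.779 -3.114
vertex 1.852 0.821 -2.921
vertex 0.421 1.492 -2.221
endloop
endfacet
facet normal -0.549 -0.410 -0.729
outer loop
vertex 0.421 1.492 -2.221
vertex 1.852 0.821 -2.921
vertex 0.881 0.534 -2.029
endloop
endfacet
facet normal -0.719 -0.213 0.662
outer loop
vertex 0.421 1.492 -2.221
vertex 0.881 0.534 -2.029
vertex 1.164 1.397 -1.444
endloop
endfacet
facet normal 0.719 0.212 -0.662
outer loop
vertex 1.852 0.821 -2.921
vertex 2.136 1.683 -2.336
vertex 2.595 0.725 -2.144
endloop
endfacet
facet normal 0.094 -0.973 -0.210
outer loop
vertex 1.852 0.821 -2.921
vertex 2.595 0.725 -2.144
vertex 0.881 0.534 -2.029
endloop
endfacet
facet normal 0.094 -0.973 -0.209
outer loop
vertex 0.881 0.534 -2.029
vertex 2.595 0.725 -2.144
vertex 1.624 0.439 -1.251
endloop
endfacet
facet normal -0.720 -0.212 0.661
outer loop
vertex 0.881 0.534 -2.029
vertex 1.624 0.439 -1.251
vertex 1.164 1.397 -1.444
endloop
endfacet
facet normal 0.719 0.212 -0.662
outer loop
vertex 2.595 0.725 -2.144
vertex 2.136 1.683 -2.336
vertex 2.879 1.588 -1.559
endloop
endfacet
facet normal 0.643 -0.563 0.519
outer loop
vertex 2.595 0.725 -2.144
vertex 2.879 1.588 -1.559
vertex 1.624 0.439 -1.251
endloop
endfacet
facet normal 0.643 -0.564 0.518
outer loop
vertex 1.624 0.439 -1.251
vertex 2.879 1.588 -1.559
vertex 1.908 1.301 -0.666
endloop
endfacet
facet normal -0.719 -0.212 0.662
outer loop
vertex 1.624 0.439 -1.251
vertex 1.908 1.301 -0.666
vertex 1.164 1.397 -1.444
endloop
endfacet
facet normal -0.749 -0.661 0.050
outer loop
vertex 3.441 -0.032 -3.241
vertex 2.679 0.849 -2.999
vertex 3.256 0.098 -4.297
endloop
endfacet
facet normal 0.641 -0.740 -0.203
outer loop
vertex 4.221 0.951 -4.361
vertex 3.441 -0.032 -3.241
vertex 3.256 0.098 -4.297
endloop
endfacet
facet normal -0.748 -0.662 0.050
outer loop
vertex 3.256 0.098 -4.297
vertex 2.679 0.849 -2.999
vertex 2.493 0.979 -4.055
endloop
endfacet
facet normal -0.171 0.120 -0.978
outer loop
vertex 2.493 0.979 -4.055
vertex 4.221 0.951 -4.361
vertex 3.256 0.098 -4.297
endloop
endfacet
facet normal 0.171 -0.120 0.978
outer loop
vertex 3.441 -0.032 -3.241
vertex 3.644 1.702 -3.063
vertex 2.679 0.849 -2.999
endloop
endfacet
facet normal 0.640 -0.740 -0.204
outer loop
vertex 4.407 0.821 -3.305
vertex 3.441 -0.032 -3.241
vertex 4.221 0.951 -4.361
endloop
endfacet
facet normal 0.171 -0.120 0.978
outer loop
vertex 4.407 0.821 -3.305
vertex 3.644 1.702 -3.063
vertex 3.441 -0.032 -3.241
endloop
endfacet
facet normal -0.641 0.740 0.204
outer loop
vertex 2.679 0.849 -2.999
vertex 3.644 1.702 -3.063
vertex 2.493 0.979 -4.055
endloop
endfacet
facet normal -0.171 0.121 -0.978
outer loop
vertex 3.459 1.832 -4.119
vertex 4.221 0.951 -4.361
vertex 2.493 0.979 -4.055
endloop
endfacet
facet normal -0.640 0.741 0.203
outer loop
vertex 2.493 0.979 -4.055
vertex 3.644 1.702 -3.063
vertex 3.459 1.832 -4.119
endloop
endfacet
facet normal 0.748 0.661 -0.050
outer loop
vertex 3.459 1.832 -4.119
vertex 4.407 0.821 -3.305
vertex 4.221 0.951 -4.361
endloop
endfacet
facet normal 0.748 0.662 -0.050
outer loop
vertex 3.644 1.702 -3.063
vertex 4.407 0.821 -3.305
vertex 3.459 1.832 -4.119
endloop
endfacet

endsolid
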